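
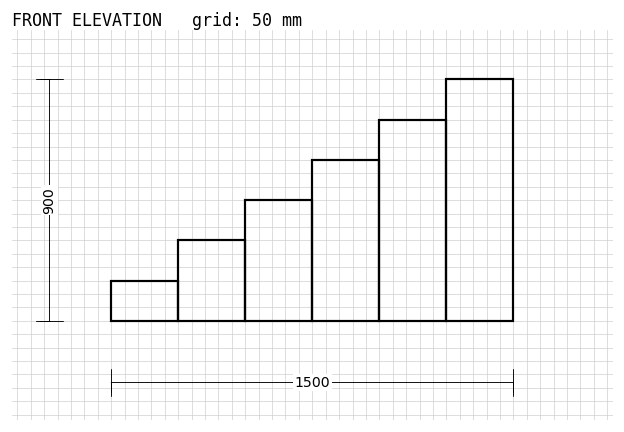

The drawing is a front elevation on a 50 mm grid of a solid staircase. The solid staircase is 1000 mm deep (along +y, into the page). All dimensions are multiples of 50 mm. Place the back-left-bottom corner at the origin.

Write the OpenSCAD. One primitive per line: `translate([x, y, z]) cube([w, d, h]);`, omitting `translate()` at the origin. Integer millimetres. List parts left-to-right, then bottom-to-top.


cube([250, 1000, 150]);
translate([250, 0, 0]) cube([250, 1000, 300]);
translate([500, 0, 0]) cube([250, 1000, 450]);
translate([750, 0, 0]) cube([250, 1000, 600]);
translate([1000, 0, 0]) cube([250, 1000, 750]);
translate([1250, 0, 0]) cube([250, 1000, 900]);


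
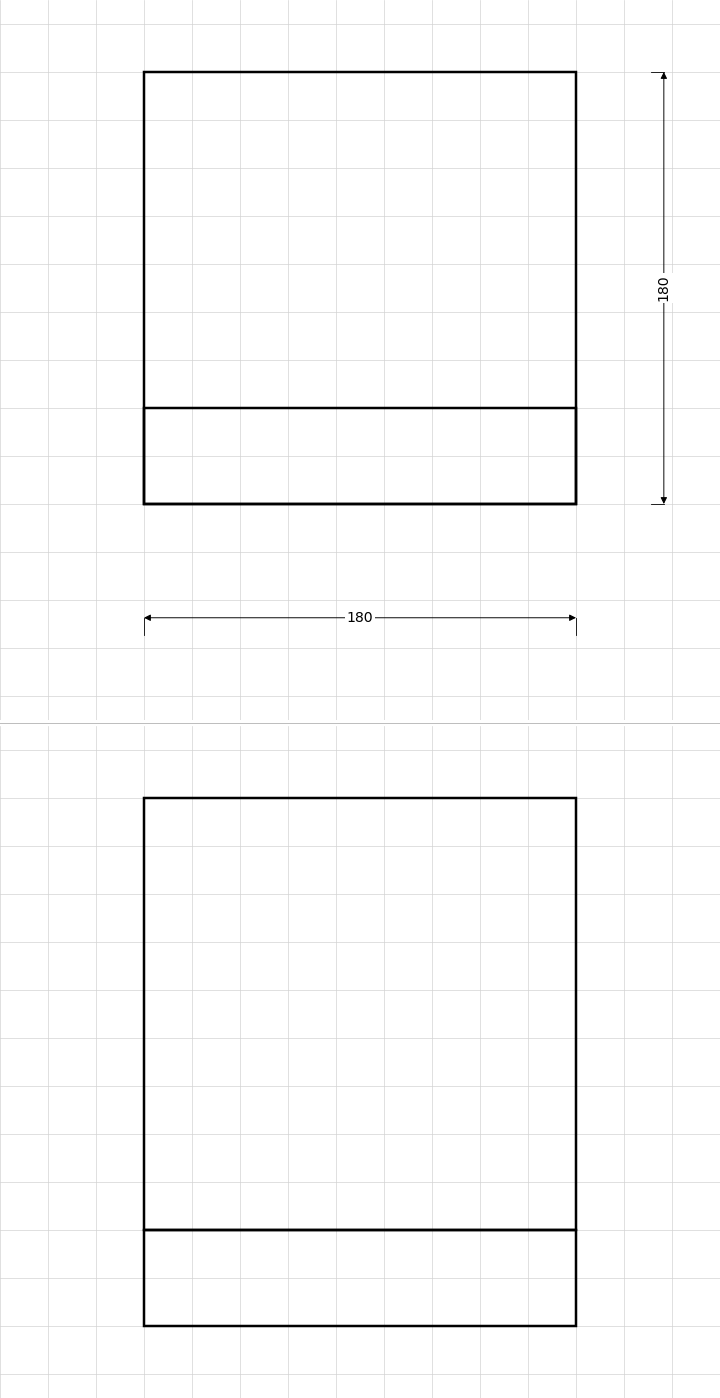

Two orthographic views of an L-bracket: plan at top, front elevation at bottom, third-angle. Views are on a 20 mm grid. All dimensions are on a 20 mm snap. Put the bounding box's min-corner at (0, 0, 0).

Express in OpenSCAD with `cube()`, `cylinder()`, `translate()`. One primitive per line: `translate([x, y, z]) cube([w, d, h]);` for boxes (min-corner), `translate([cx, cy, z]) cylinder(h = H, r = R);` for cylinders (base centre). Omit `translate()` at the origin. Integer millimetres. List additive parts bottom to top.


cube([180, 180, 40]);
translate([0, 0, 40]) cube([180, 40, 180]);


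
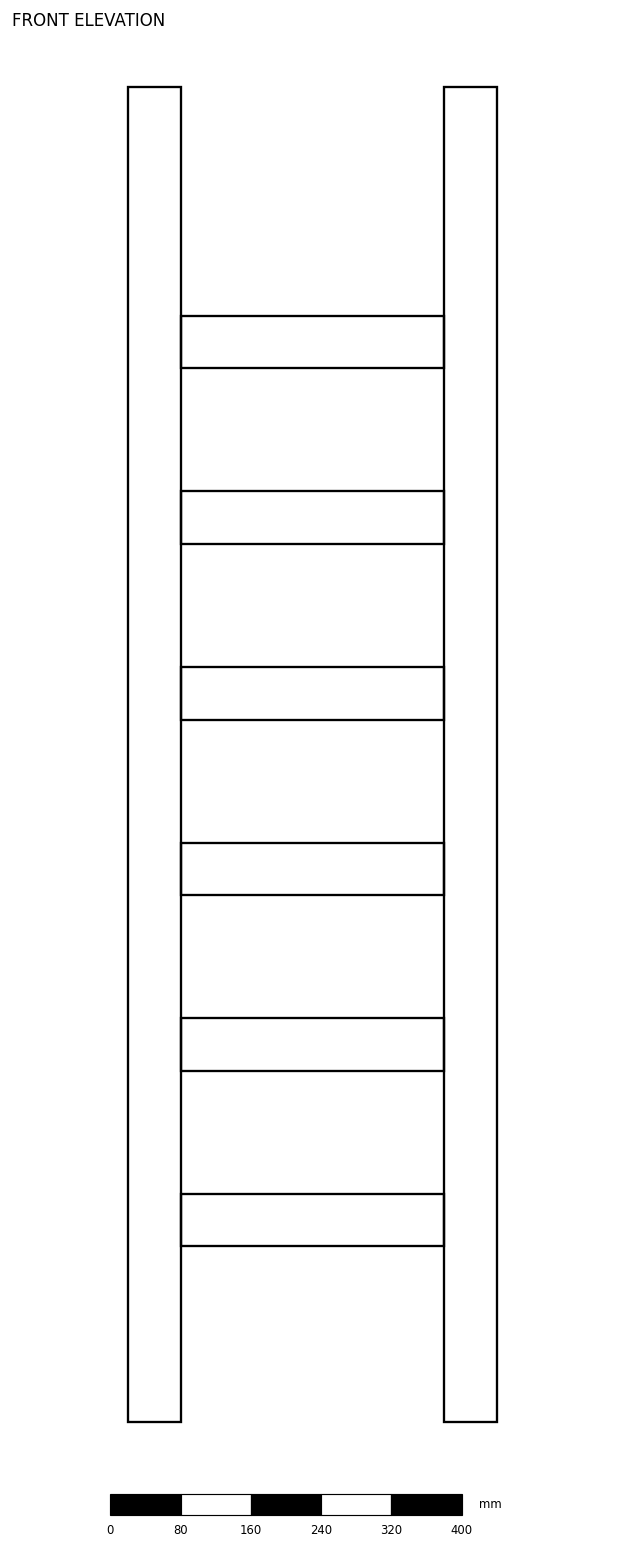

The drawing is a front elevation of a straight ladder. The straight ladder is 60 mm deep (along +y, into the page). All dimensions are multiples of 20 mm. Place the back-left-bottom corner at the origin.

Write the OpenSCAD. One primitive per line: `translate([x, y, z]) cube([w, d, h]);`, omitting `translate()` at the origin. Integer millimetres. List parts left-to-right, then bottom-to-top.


cube([60, 60, 1520]);
translate([60, 0, 200]) cube([300, 60, 60]);
translate([60, 0, 400]) cube([300, 60, 60]);
translate([60, 0, 600]) cube([300, 60, 60]);
translate([60, 0, 800]) cube([300, 60, 60]);
translate([60, 0, 1000]) cube([300, 60, 60]);
translate([60, 0, 1200]) cube([300, 60, 60]);
translate([360, 0, 0]) cube([60, 60, 1520]);


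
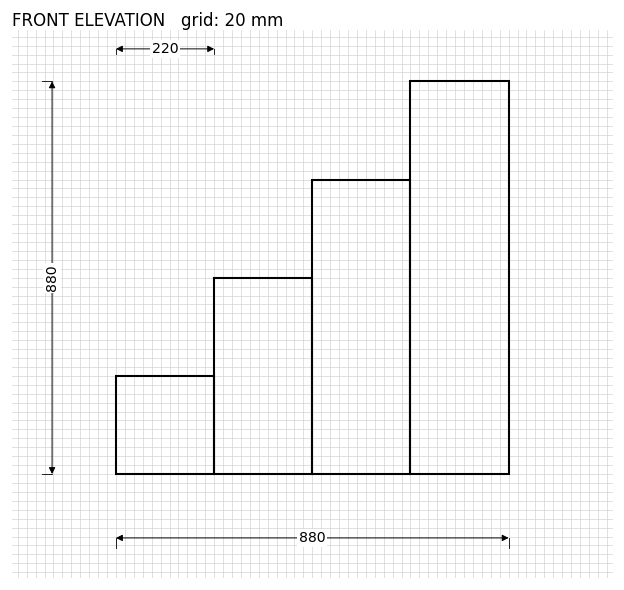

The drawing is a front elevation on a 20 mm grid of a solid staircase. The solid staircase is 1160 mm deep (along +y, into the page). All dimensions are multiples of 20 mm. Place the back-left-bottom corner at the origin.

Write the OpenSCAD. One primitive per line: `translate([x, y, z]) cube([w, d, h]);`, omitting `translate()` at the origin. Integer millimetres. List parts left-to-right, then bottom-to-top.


cube([220, 1160, 220]);
translate([220, 0, 0]) cube([220, 1160, 440]);
translate([440, 0, 0]) cube([220, 1160, 660]);
translate([660, 0, 0]) cube([220, 1160, 880]);


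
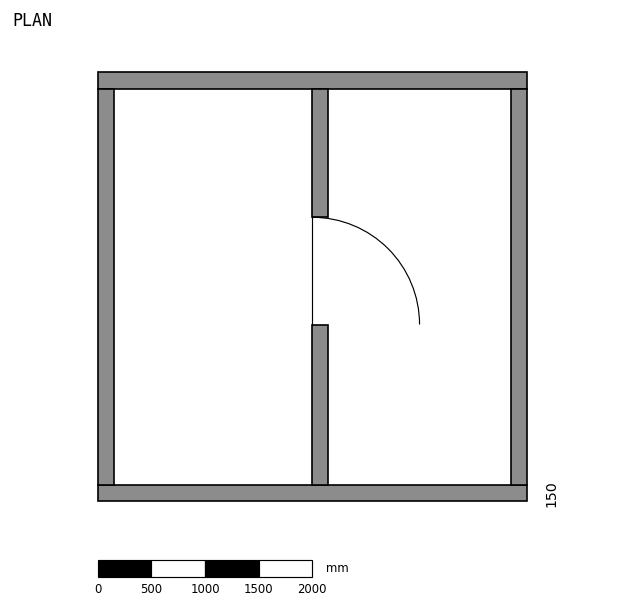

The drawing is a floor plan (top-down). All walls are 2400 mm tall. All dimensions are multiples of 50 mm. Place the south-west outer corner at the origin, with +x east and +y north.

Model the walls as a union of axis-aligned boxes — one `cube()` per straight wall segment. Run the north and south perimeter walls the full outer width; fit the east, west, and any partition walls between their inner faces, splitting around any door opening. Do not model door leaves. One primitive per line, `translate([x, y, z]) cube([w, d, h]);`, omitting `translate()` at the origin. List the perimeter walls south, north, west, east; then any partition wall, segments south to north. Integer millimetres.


cube([4000, 150, 2400]);
translate([0, 3850, 0]) cube([4000, 150, 2400]);
translate([0, 150, 0]) cube([150, 3700, 2400]);
translate([3850, 150, 0]) cube([150, 3700, 2400]);
translate([2000, 150, 0]) cube([150, 1500, 2400]);
translate([2000, 2650, 0]) cube([150, 1200, 2400]);


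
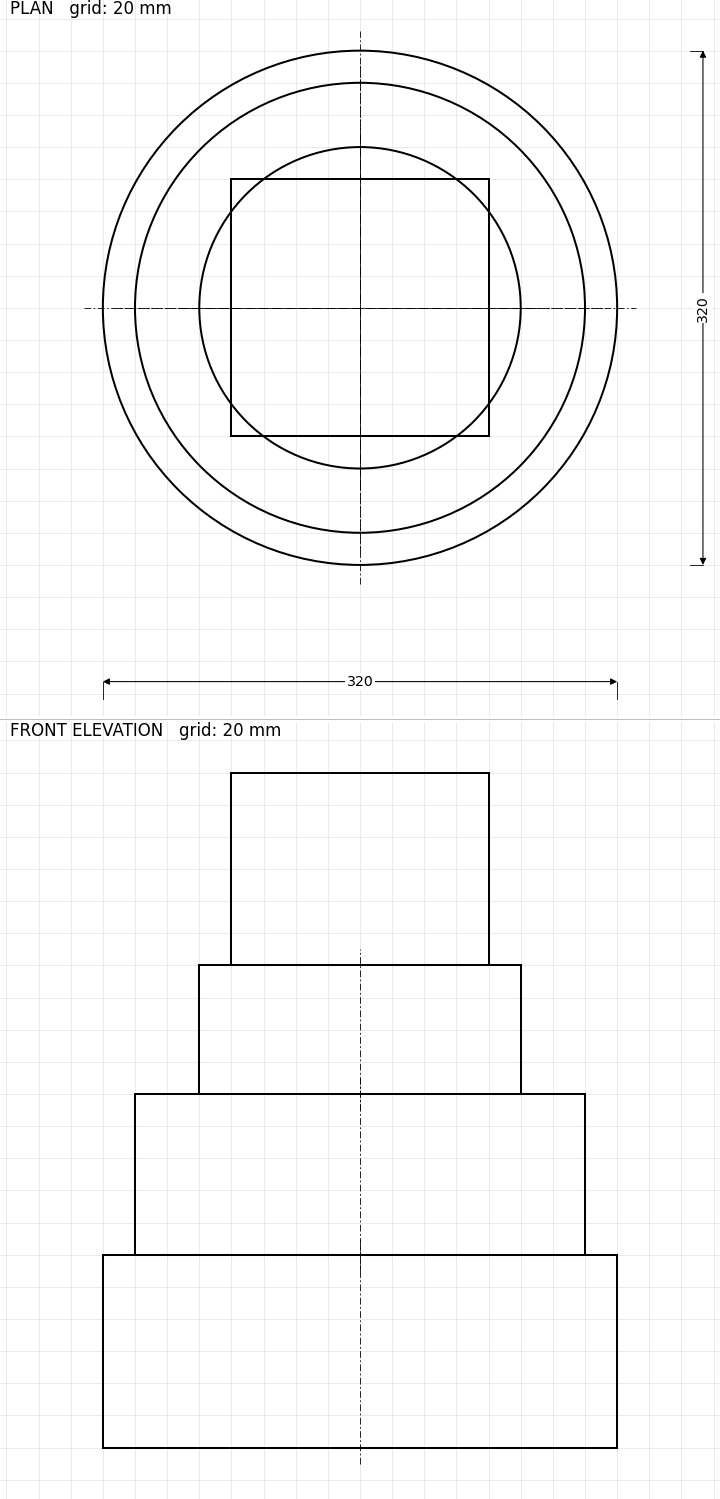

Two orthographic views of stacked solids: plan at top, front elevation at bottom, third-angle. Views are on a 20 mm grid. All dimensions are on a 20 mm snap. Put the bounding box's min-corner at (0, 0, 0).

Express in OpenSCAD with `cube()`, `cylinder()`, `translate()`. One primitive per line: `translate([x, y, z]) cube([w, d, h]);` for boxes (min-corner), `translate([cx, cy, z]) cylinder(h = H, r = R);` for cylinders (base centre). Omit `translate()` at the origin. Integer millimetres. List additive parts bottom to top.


translate([160, 160, 0]) cylinder(h = 120, r = 160);
translate([160, 160, 120]) cylinder(h = 100, r = 140);
translate([160, 160, 220]) cylinder(h = 80, r = 100);
translate([80, 80, 300]) cube([160, 160, 120]);


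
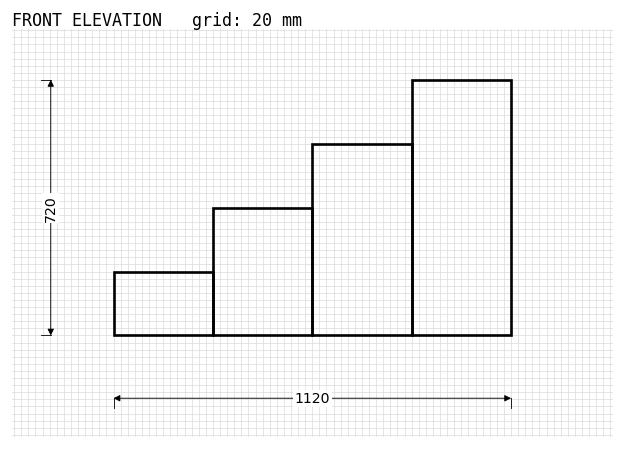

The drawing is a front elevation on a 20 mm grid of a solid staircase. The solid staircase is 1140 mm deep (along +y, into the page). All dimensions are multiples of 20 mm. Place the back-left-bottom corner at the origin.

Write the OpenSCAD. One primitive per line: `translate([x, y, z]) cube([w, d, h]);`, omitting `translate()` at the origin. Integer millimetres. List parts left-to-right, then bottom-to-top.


cube([280, 1140, 180]);
translate([280, 0, 0]) cube([280, 1140, 360]);
translate([560, 0, 0]) cube([280, 1140, 540]);
translate([840, 0, 0]) cube([280, 1140, 720]);


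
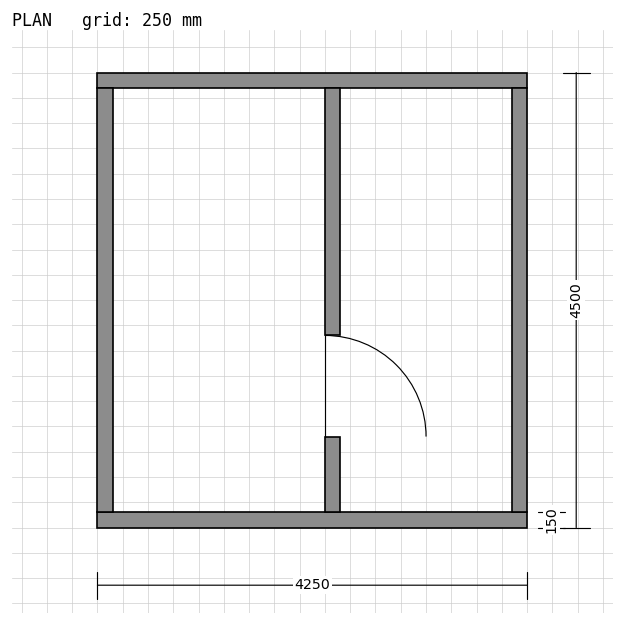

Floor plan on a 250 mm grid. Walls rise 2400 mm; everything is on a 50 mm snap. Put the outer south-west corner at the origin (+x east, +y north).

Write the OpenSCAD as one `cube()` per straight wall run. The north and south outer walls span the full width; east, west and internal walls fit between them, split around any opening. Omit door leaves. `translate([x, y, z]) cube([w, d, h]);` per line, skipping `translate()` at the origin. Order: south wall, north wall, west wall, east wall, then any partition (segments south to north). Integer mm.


cube([4250, 150, 2400]);
translate([0, 4350, 0]) cube([4250, 150, 2400]);
translate([0, 150, 0]) cube([150, 4200, 2400]);
translate([4100, 150, 0]) cube([150, 4200, 2400]);
translate([2250, 150, 0]) cube([150, 750, 2400]);
translate([2250, 1900, 0]) cube([150, 2450, 2400]);


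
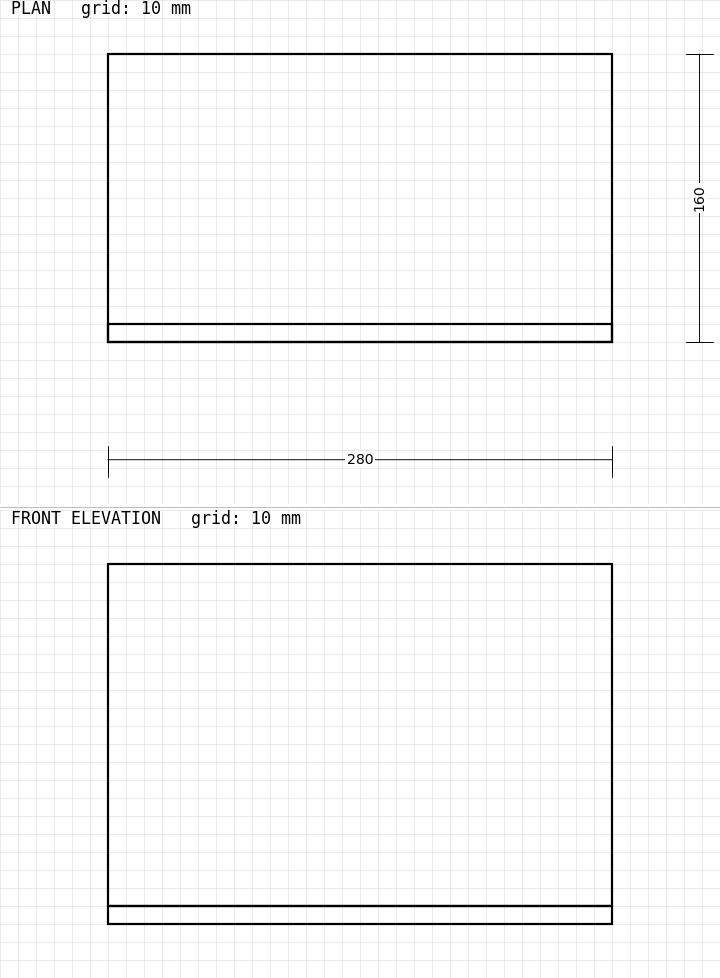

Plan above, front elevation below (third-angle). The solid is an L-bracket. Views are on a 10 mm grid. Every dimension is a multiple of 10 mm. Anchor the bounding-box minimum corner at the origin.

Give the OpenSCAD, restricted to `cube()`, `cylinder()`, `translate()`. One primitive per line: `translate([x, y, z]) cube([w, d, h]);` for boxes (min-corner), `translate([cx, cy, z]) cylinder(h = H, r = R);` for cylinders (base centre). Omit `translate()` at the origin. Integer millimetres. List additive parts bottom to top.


cube([280, 160, 10]);
translate([0, 0, 10]) cube([280, 10, 190]);


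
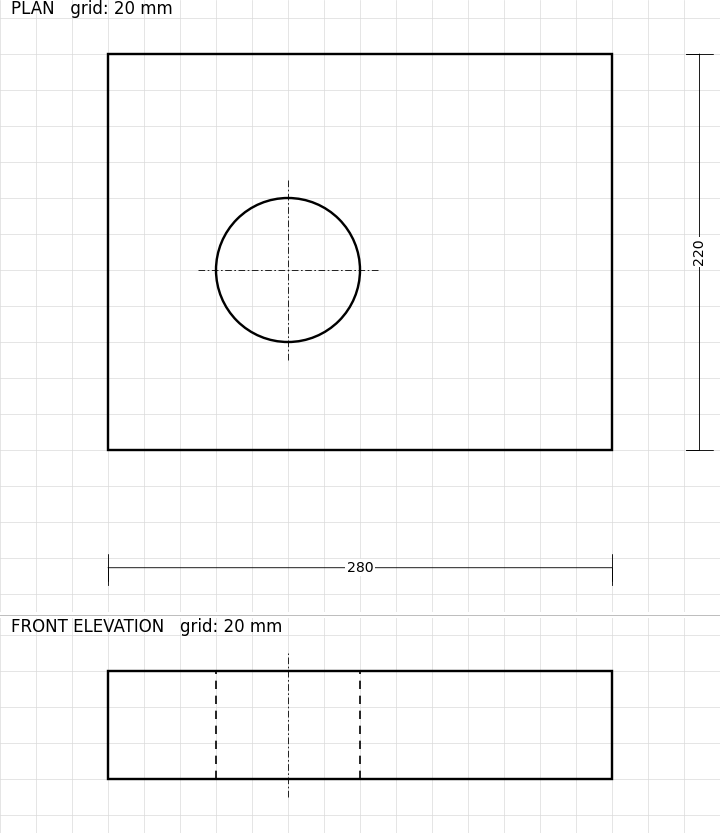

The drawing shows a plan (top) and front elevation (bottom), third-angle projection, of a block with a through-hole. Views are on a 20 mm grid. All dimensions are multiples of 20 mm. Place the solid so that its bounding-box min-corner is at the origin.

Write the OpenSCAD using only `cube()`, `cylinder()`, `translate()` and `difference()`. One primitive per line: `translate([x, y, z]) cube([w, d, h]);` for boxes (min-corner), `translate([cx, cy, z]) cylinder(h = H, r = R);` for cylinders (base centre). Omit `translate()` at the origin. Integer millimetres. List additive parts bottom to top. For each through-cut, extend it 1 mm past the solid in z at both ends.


difference() {
  cube([280, 220, 60]);
  translate([100, 100, -1]) cylinder(h = 62, r = 40);
}


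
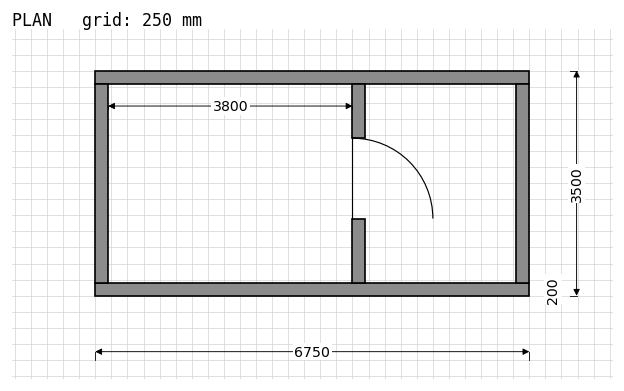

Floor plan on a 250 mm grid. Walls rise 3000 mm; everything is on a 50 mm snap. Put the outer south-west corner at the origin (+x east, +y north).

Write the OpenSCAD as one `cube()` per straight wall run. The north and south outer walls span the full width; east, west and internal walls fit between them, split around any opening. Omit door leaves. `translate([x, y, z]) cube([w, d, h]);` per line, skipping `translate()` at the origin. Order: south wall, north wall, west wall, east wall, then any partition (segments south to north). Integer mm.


cube([6750, 200, 3000]);
translate([0, 3300, 0]) cube([6750, 200, 3000]);
translate([0, 200, 0]) cube([200, 3100, 3000]);
translate([6550, 200, 0]) cube([200, 3100, 3000]);
translate([4000, 200, 0]) cube([200, 1000, 3000]);
translate([4000, 2450, 0]) cube([200, 850, 3000]);


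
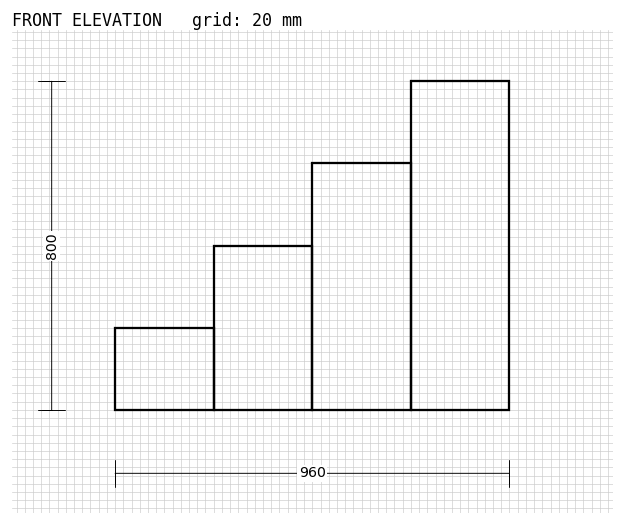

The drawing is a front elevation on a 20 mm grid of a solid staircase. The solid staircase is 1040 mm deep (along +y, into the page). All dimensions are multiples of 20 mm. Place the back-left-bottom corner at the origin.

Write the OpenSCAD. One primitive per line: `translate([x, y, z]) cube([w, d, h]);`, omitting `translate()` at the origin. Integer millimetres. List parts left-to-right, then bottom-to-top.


cube([240, 1040, 200]);
translate([240, 0, 0]) cube([240, 1040, 400]);
translate([480, 0, 0]) cube([240, 1040, 600]);
translate([720, 0, 0]) cube([240, 1040, 800]);


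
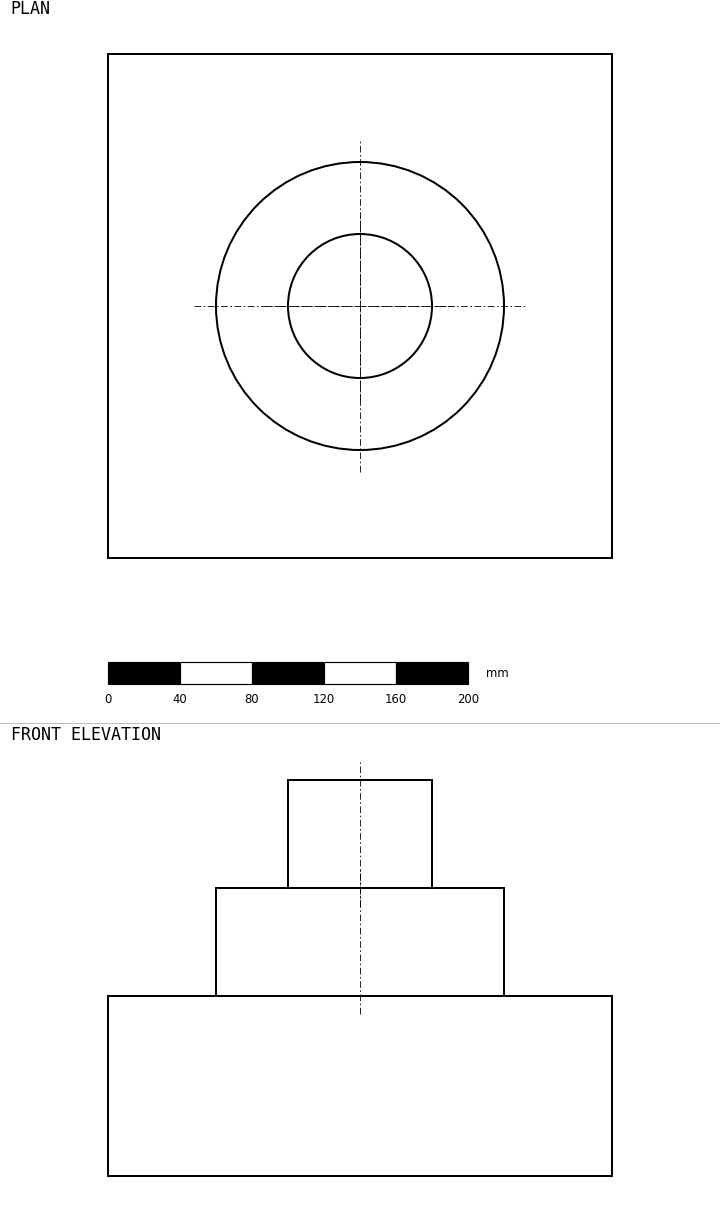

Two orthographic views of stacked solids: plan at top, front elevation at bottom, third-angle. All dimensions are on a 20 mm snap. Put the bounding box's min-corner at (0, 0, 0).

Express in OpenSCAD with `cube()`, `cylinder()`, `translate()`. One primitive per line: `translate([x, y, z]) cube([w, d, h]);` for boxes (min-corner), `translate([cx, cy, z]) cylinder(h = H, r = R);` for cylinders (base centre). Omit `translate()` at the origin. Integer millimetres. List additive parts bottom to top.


cube([280, 280, 100]);
translate([140, 140, 100]) cylinder(h = 60, r = 80);
translate([140, 140, 160]) cylinder(h = 60, r = 40);


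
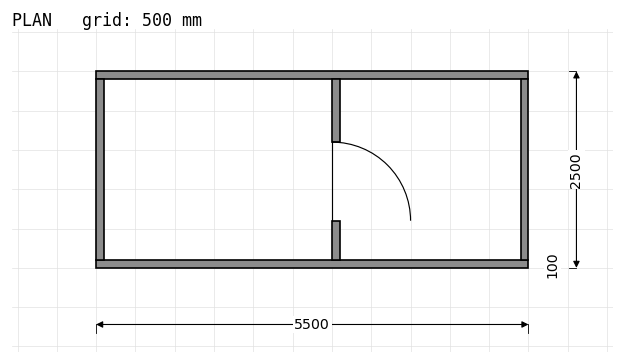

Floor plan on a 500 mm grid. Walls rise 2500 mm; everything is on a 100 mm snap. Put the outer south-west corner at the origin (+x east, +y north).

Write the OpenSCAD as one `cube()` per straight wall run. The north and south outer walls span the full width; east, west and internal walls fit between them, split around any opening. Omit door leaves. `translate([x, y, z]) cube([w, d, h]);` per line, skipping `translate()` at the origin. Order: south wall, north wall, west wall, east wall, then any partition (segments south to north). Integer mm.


cube([5500, 100, 2500]);
translate([0, 2400, 0]) cube([5500, 100, 2500]);
translate([0, 100, 0]) cube([100, 2300, 2500]);
translate([5400, 100, 0]) cube([100, 2300, 2500]);
translate([3000, 100, 0]) cube([100, 500, 2500]);
translate([3000, 1600, 0]) cube([100, 800, 2500]);


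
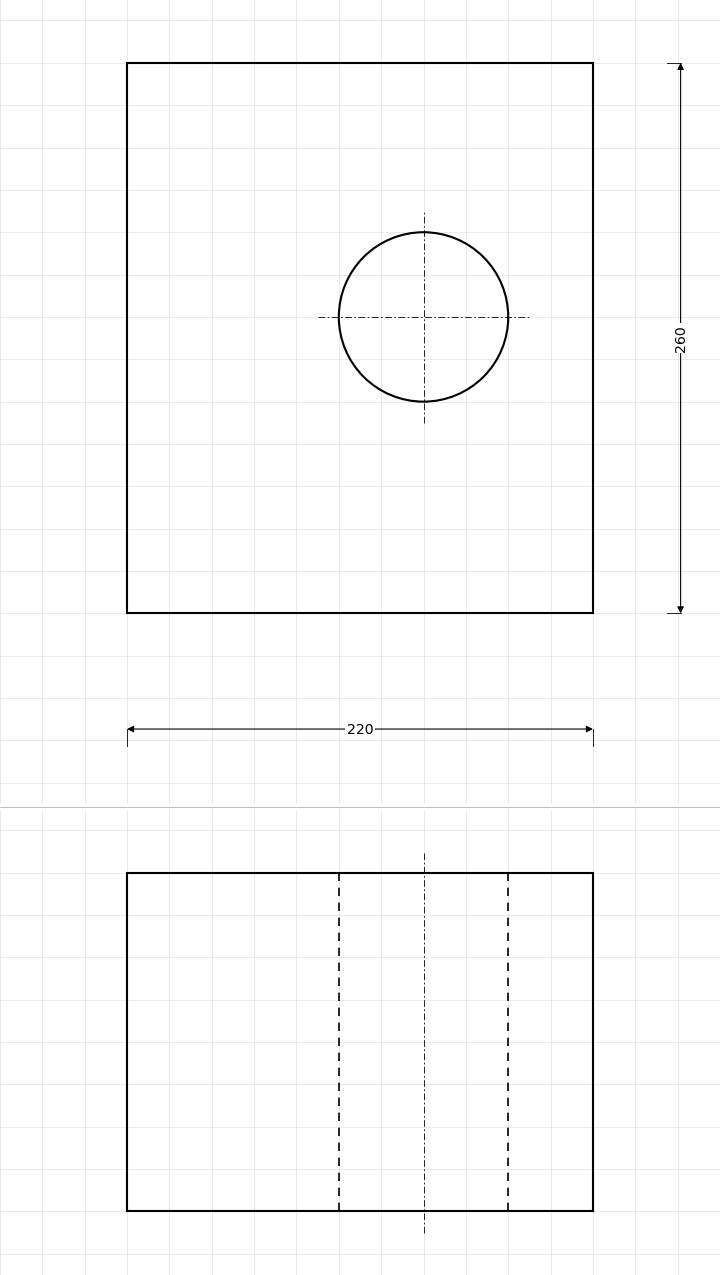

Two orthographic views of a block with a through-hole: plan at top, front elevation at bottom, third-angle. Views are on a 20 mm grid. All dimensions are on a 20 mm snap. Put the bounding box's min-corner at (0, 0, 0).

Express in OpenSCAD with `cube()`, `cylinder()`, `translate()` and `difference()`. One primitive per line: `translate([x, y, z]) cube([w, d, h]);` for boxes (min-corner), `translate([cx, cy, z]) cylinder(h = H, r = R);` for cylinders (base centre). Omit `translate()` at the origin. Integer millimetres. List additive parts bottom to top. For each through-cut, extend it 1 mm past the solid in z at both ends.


difference() {
  cube([220, 260, 160]);
  translate([140, 140, -1]) cylinder(h = 162, r = 40);
}


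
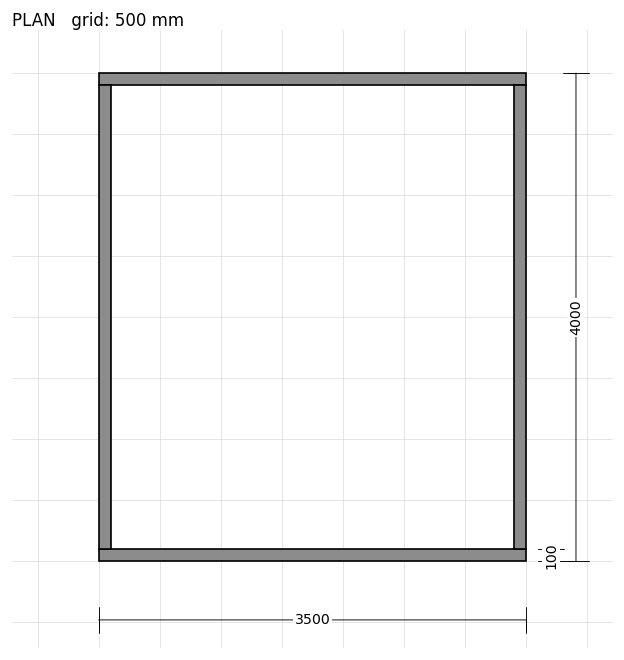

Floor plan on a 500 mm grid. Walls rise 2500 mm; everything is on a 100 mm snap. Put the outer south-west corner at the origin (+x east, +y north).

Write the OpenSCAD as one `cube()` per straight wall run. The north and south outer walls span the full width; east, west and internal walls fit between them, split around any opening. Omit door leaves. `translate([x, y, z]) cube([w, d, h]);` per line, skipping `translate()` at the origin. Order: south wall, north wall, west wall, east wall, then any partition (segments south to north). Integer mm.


cube([3500, 100, 2500]);
translate([0, 3900, 0]) cube([3500, 100, 2500]);
translate([0, 100, 0]) cube([100, 3800, 2500]);
translate([3400, 100, 0]) cube([100, 3800, 2500]);


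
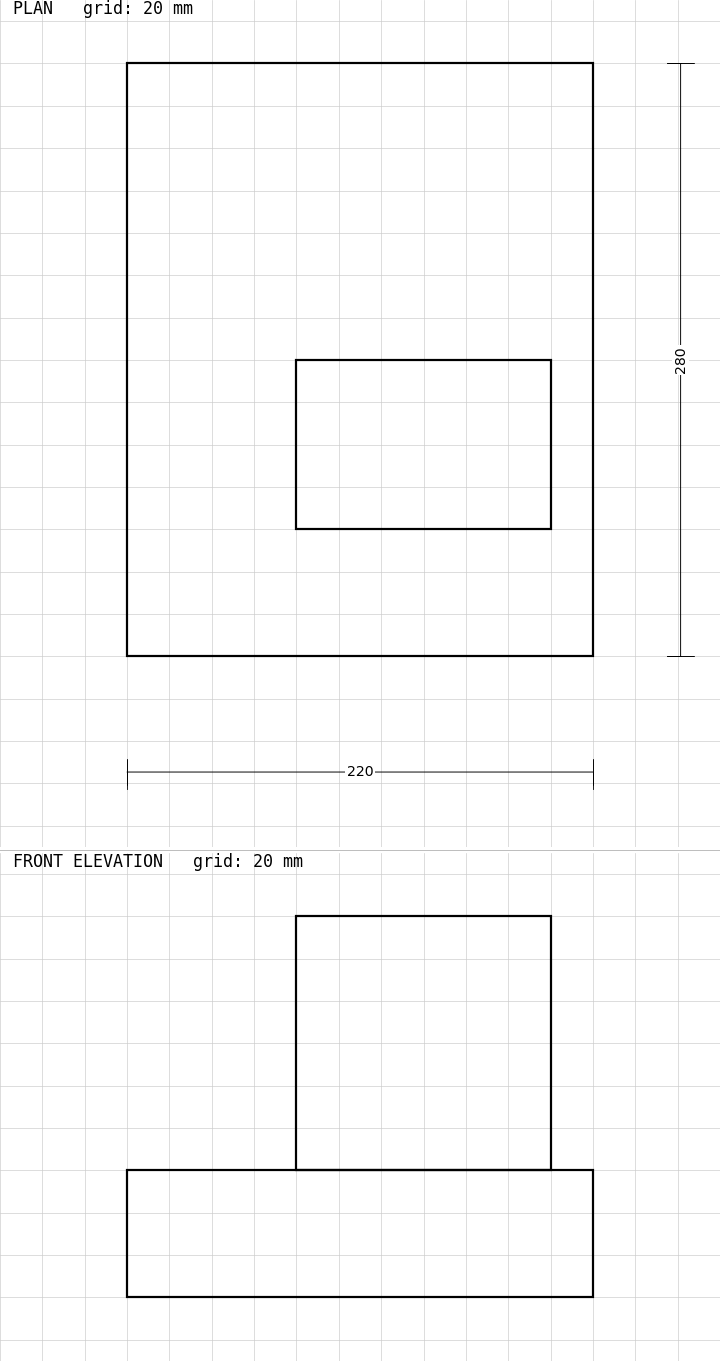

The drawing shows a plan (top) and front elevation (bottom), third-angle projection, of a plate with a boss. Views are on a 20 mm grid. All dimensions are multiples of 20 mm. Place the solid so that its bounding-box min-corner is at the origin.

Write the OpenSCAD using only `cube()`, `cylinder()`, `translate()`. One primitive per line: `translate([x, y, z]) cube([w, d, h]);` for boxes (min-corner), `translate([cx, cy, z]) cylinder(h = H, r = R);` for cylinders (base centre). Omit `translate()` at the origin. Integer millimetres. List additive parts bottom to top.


cube([220, 280, 60]);
translate([80, 60, 60]) cube([120, 80, 120]);


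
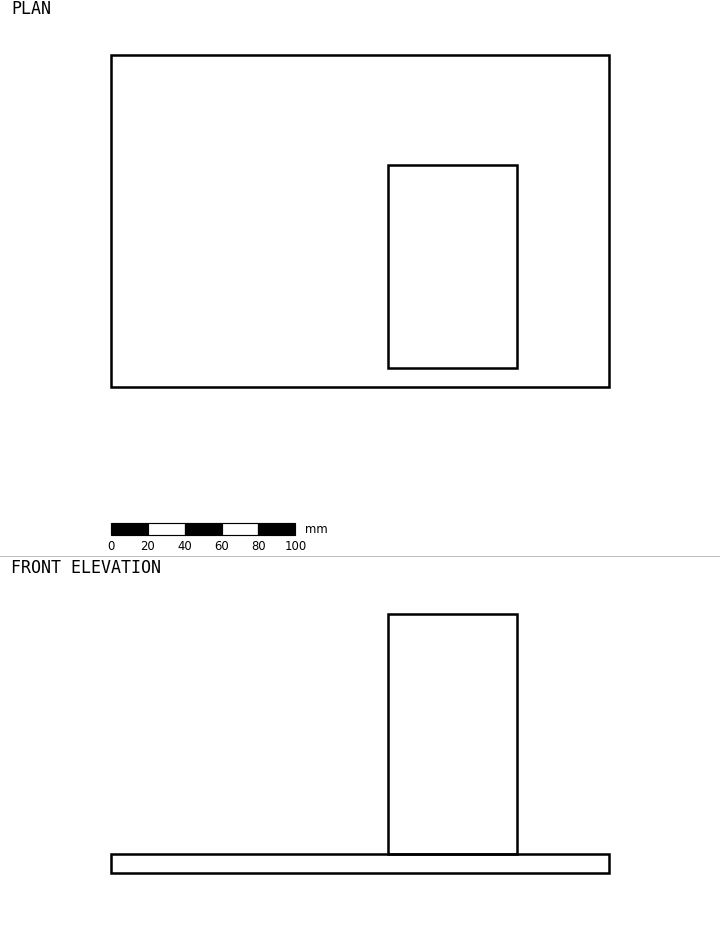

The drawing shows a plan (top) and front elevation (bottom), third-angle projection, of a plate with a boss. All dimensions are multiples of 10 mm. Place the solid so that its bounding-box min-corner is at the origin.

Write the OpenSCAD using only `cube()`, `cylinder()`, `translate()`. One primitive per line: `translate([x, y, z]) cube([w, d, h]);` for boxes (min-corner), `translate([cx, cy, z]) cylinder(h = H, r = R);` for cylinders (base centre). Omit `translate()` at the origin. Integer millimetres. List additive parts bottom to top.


cube([270, 180, 10]);
translate([150, 10, 10]) cube([70, 110, 130]);


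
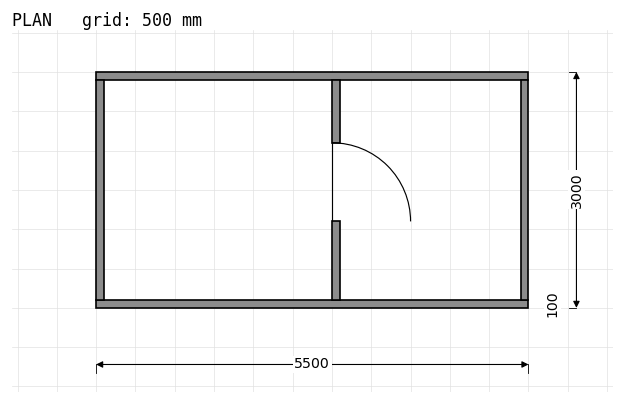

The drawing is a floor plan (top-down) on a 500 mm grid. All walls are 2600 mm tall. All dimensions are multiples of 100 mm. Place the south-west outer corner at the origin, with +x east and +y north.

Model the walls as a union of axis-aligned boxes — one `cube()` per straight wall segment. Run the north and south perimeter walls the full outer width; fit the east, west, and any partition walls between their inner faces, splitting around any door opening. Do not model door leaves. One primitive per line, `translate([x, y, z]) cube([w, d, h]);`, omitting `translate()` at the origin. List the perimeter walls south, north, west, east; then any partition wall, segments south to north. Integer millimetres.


cube([5500, 100, 2600]);
translate([0, 2900, 0]) cube([5500, 100, 2600]);
translate([0, 100, 0]) cube([100, 2800, 2600]);
translate([5400, 100, 0]) cube([100, 2800, 2600]);
translate([3000, 100, 0]) cube([100, 1000, 2600]);
translate([3000, 2100, 0]) cube([100, 800, 2600]);


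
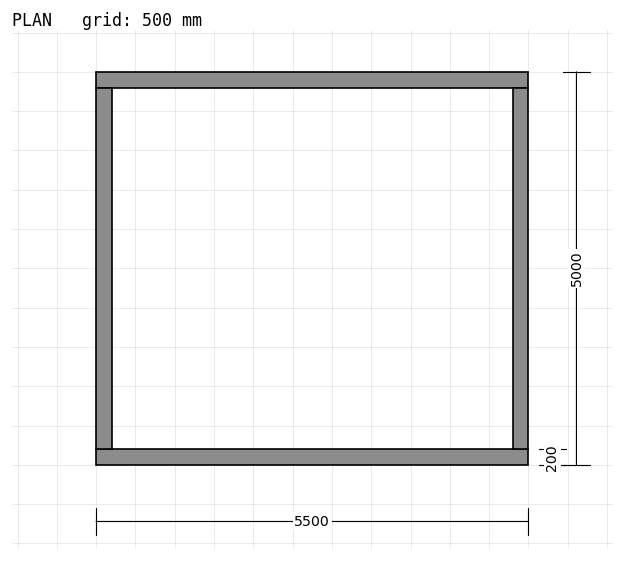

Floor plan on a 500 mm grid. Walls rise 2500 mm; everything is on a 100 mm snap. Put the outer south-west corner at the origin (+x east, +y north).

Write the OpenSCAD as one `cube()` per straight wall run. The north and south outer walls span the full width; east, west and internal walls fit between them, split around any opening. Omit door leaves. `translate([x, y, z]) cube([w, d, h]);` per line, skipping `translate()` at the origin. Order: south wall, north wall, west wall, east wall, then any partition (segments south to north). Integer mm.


cube([5500, 200, 2500]);
translate([0, 4800, 0]) cube([5500, 200, 2500]);
translate([0, 200, 0]) cube([200, 4600, 2500]);
translate([5300, 200, 0]) cube([200, 4600, 2500]);


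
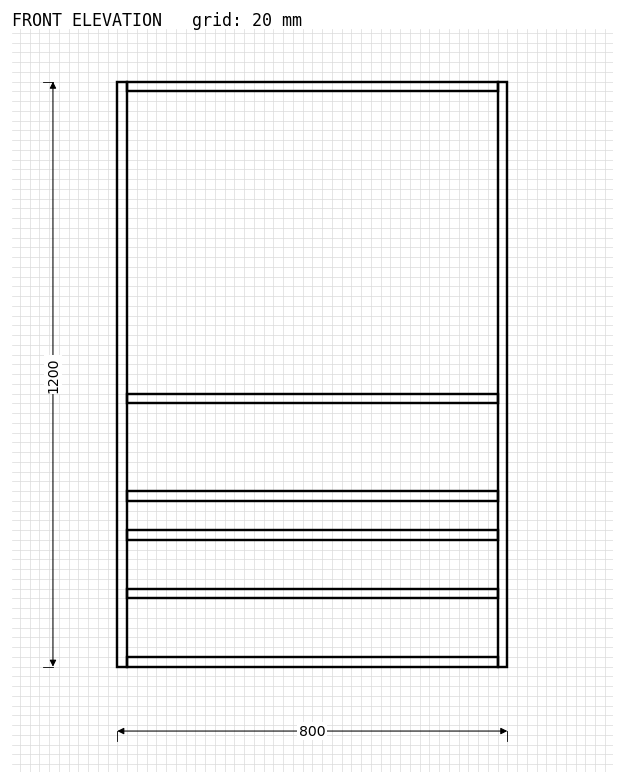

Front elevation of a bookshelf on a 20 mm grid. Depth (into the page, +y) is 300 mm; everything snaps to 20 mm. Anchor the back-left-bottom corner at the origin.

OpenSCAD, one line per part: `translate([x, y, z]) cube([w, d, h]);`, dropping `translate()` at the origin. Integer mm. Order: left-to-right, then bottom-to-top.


cube([20, 300, 1200]);
translate([20, 0, 0]) cube([760, 300, 20]);
translate([20, 0, 140]) cube([760, 300, 20]);
translate([20, 0, 260]) cube([760, 300, 20]);
translate([20, 0, 340]) cube([760, 300, 20]);
translate([20, 0, 540]) cube([760, 300, 20]);
translate([20, 0, 1180]) cube([760, 300, 20]);
translate([780, 0, 0]) cube([20, 300, 1200]);


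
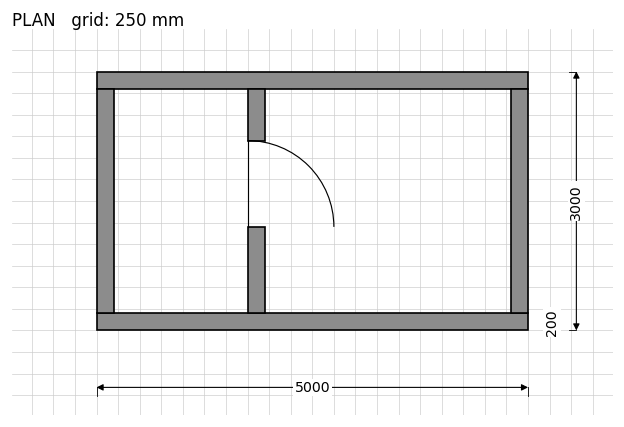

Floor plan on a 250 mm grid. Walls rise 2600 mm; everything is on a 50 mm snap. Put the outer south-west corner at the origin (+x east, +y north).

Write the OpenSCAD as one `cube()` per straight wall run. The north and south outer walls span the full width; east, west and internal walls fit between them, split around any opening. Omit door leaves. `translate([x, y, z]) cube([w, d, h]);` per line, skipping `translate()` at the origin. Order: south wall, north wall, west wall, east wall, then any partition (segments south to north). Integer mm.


cube([5000, 200, 2600]);
translate([0, 2800, 0]) cube([5000, 200, 2600]);
translate([0, 200, 0]) cube([200, 2600, 2600]);
translate([4800, 200, 0]) cube([200, 2600, 2600]);
translate([1750, 200, 0]) cube([200, 1000, 2600]);
translate([1750, 2200, 0]) cube([200, 600, 2600]);


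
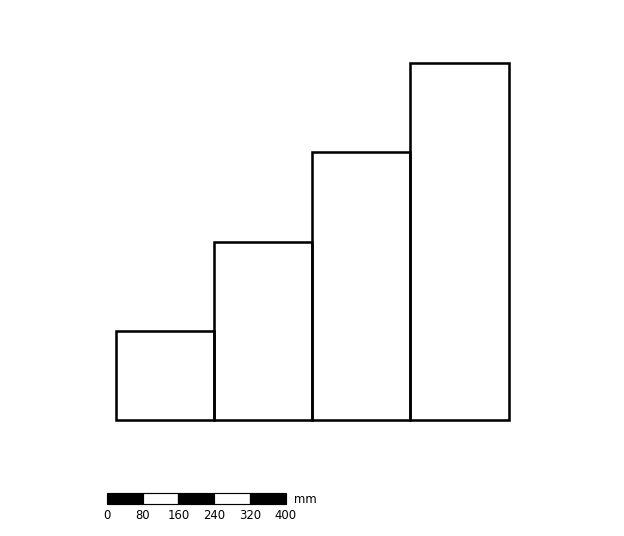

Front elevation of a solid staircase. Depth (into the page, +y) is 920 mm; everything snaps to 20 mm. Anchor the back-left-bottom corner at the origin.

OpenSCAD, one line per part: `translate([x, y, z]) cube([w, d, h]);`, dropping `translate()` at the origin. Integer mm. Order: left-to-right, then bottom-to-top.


cube([220, 920, 200]);
translate([220, 0, 0]) cube([220, 920, 400]);
translate([440, 0, 0]) cube([220, 920, 600]);
translate([660, 0, 0]) cube([220, 920, 800]);


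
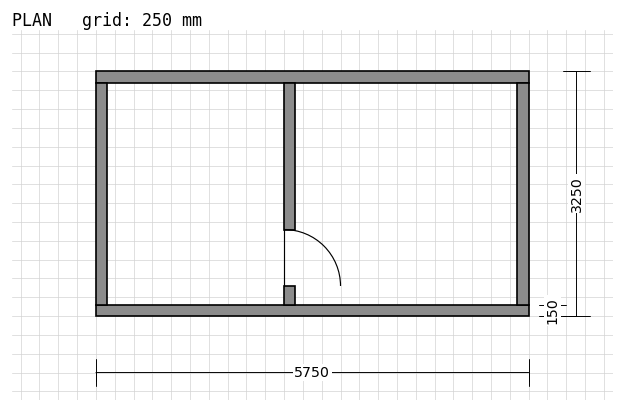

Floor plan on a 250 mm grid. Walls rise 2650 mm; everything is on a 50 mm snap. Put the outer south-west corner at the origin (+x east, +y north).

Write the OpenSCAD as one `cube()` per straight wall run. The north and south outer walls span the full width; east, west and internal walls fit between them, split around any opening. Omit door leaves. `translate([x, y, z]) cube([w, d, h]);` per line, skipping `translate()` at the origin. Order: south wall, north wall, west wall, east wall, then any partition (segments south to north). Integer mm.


cube([5750, 150, 2650]);
translate([0, 3100, 0]) cube([5750, 150, 2650]);
translate([0, 150, 0]) cube([150, 2950, 2650]);
translate([5600, 150, 0]) cube([150, 2950, 2650]);
translate([2500, 150, 0]) cube([150, 250, 2650]);
translate([2500, 1150, 0]) cube([150, 1950, 2650]);


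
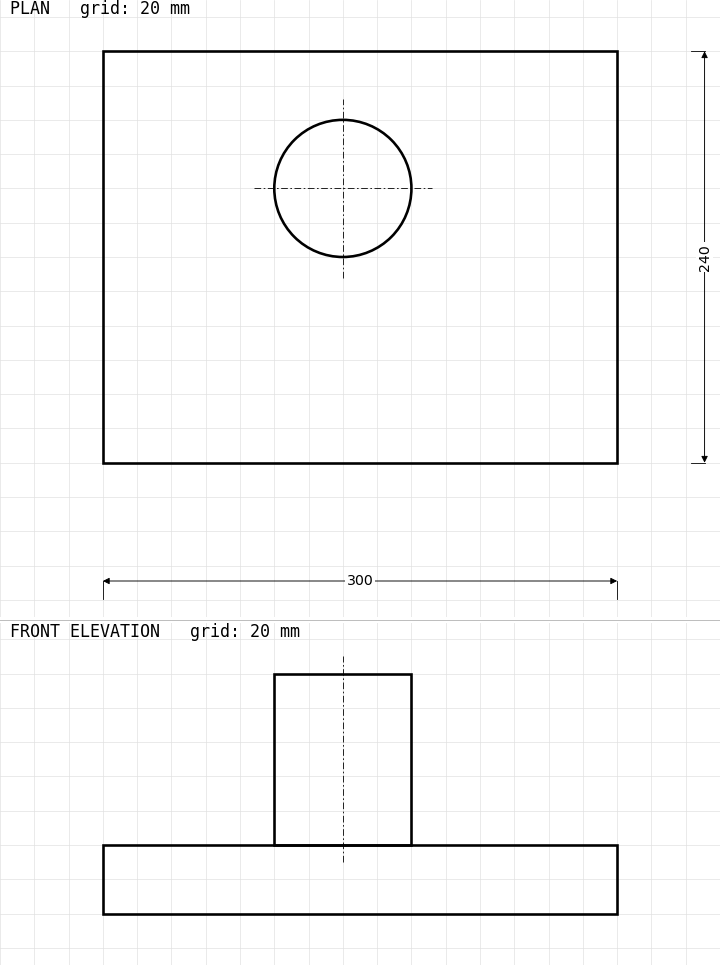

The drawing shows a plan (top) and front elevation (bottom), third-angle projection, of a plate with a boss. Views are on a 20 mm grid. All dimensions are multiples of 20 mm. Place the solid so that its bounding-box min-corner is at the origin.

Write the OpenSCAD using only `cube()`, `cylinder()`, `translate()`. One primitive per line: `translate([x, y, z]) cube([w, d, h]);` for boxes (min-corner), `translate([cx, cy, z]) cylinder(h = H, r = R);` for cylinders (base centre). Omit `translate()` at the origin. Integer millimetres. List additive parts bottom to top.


cube([300, 240, 40]);
translate([140, 160, 40]) cylinder(h = 100, r = 40);


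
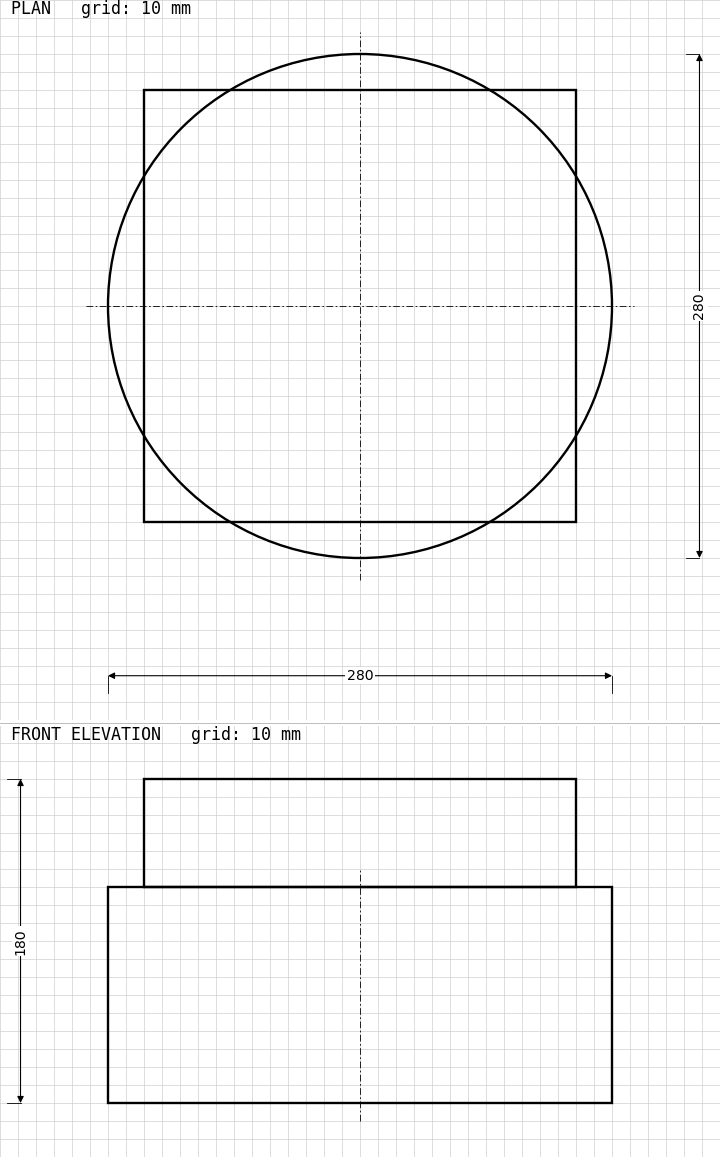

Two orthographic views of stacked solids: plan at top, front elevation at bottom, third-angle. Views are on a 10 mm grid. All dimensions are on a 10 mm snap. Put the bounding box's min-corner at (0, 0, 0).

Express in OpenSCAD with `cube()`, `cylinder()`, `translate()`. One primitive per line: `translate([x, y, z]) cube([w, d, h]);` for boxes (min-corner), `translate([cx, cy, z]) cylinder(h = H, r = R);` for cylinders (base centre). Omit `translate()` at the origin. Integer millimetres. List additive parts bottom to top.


translate([140, 140, 0]) cylinder(h = 120, r = 140);
translate([20, 20, 120]) cube([240, 240, 60]);


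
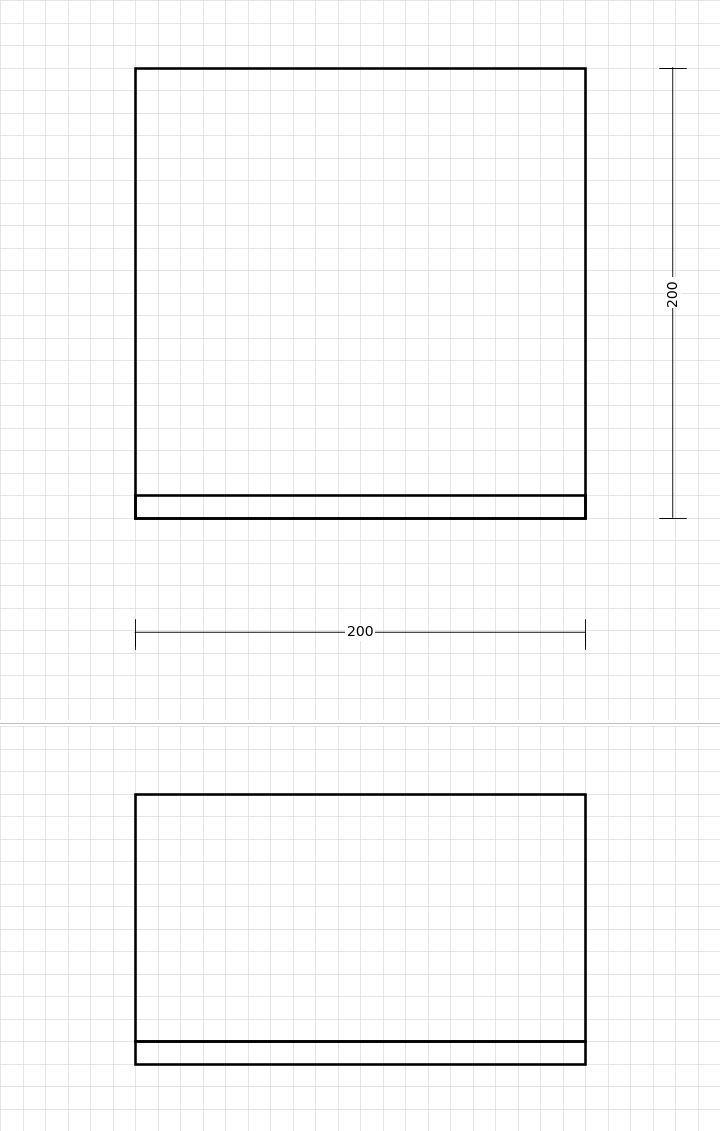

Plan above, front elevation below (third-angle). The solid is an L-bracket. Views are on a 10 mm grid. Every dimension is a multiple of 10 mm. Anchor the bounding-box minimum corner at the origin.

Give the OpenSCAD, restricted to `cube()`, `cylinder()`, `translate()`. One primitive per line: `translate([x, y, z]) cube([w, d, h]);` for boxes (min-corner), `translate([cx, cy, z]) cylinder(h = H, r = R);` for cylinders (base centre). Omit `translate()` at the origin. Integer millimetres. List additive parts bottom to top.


cube([200, 200, 10]);
translate([0, 0, 10]) cube([200, 10, 110]);


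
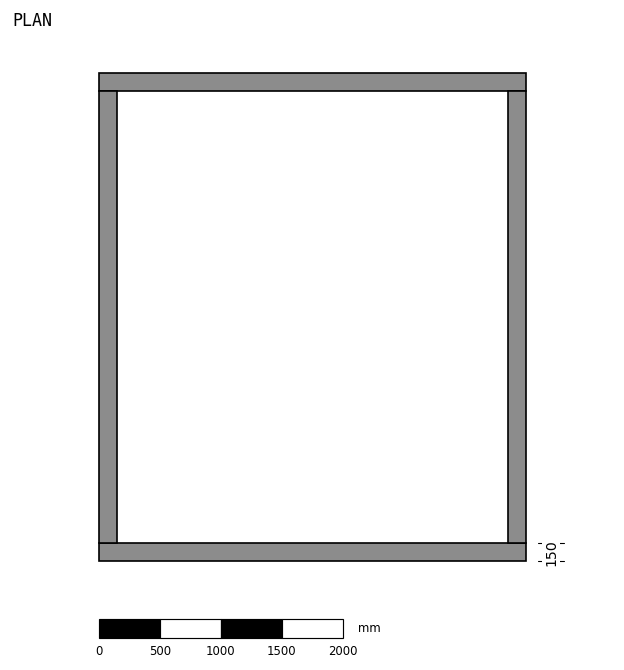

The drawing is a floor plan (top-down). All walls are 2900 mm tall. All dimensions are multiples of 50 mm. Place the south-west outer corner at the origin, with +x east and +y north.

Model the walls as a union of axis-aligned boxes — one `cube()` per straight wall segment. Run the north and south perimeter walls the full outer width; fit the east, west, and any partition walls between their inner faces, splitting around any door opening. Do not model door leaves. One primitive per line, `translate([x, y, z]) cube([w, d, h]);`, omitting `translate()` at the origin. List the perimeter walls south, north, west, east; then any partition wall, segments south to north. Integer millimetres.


cube([3500, 150, 2900]);
translate([0, 3850, 0]) cube([3500, 150, 2900]);
translate([0, 150, 0]) cube([150, 3700, 2900]);
translate([3350, 150, 0]) cube([150, 3700, 2900]);


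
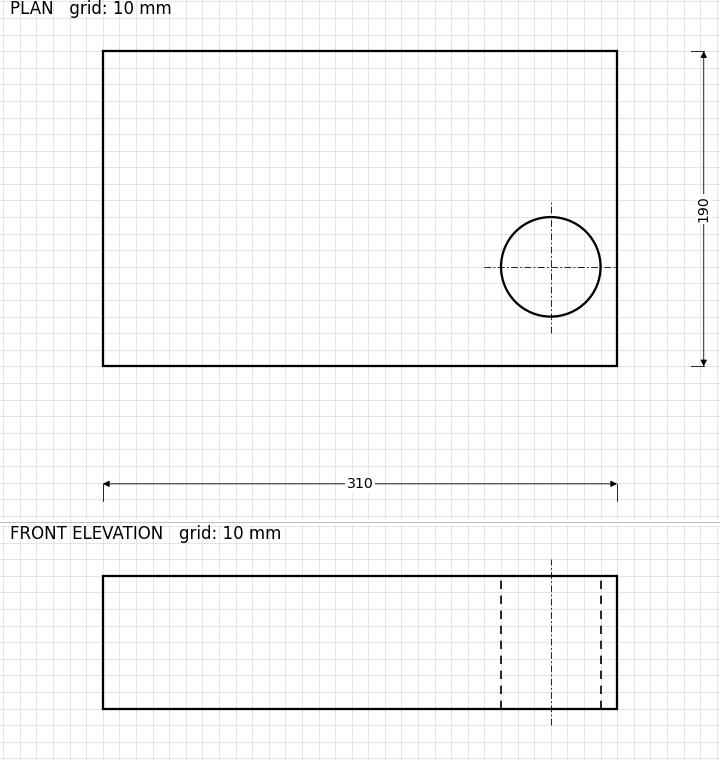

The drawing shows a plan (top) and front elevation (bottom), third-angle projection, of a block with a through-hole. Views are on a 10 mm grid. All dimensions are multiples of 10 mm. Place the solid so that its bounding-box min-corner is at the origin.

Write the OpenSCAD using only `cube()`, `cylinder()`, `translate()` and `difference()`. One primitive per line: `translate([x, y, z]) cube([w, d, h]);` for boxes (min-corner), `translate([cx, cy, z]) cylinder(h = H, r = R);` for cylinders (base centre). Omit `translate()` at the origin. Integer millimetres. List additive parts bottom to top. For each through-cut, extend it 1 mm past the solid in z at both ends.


difference() {
  cube([310, 190, 80]);
  translate([270, 60, -1]) cylinder(h = 82, r = 30);
}


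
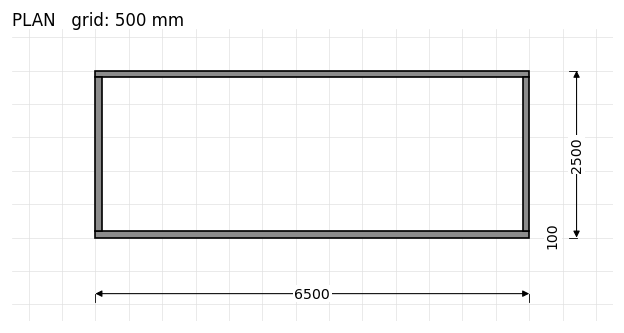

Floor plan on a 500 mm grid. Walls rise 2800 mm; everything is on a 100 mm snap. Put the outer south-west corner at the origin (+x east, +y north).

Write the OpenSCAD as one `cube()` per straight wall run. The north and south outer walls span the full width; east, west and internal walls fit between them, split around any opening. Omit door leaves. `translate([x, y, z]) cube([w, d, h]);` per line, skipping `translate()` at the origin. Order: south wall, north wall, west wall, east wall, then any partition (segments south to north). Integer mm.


cube([6500, 100, 2800]);
translate([0, 2400, 0]) cube([6500, 100, 2800]);
translate([0, 100, 0]) cube([100, 2300, 2800]);
translate([6400, 100, 0]) cube([100, 2300, 2800]);


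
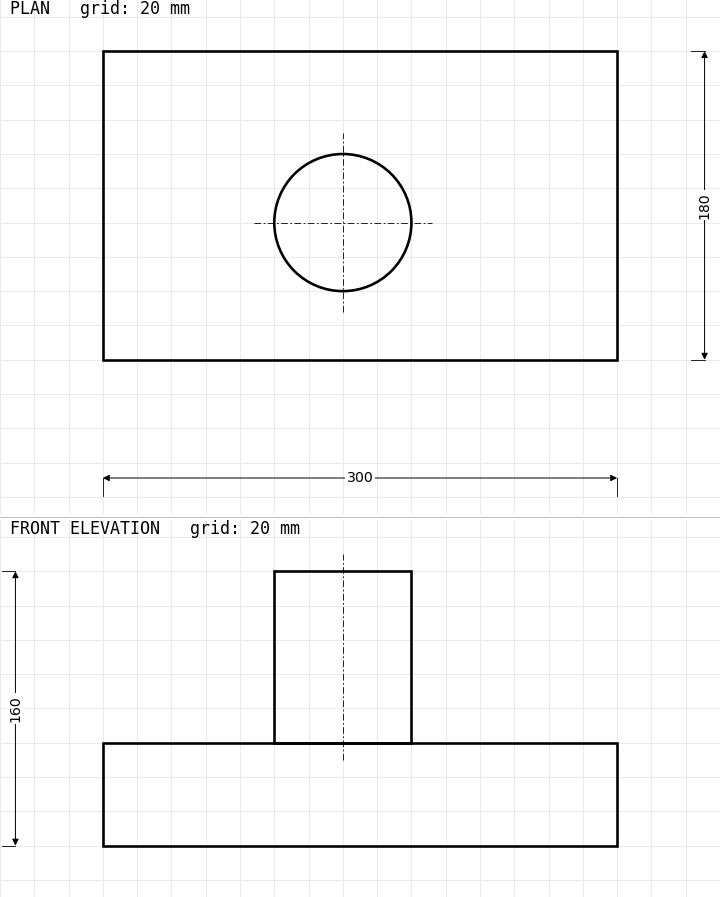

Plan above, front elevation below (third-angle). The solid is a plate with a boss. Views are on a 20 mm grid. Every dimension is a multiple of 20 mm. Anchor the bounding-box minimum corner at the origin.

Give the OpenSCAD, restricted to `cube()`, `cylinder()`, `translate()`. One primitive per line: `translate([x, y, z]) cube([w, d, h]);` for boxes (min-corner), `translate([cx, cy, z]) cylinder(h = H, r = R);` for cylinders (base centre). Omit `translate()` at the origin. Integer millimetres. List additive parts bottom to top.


cube([300, 180, 60]);
translate([140, 80, 60]) cylinder(h = 100, r = 40);


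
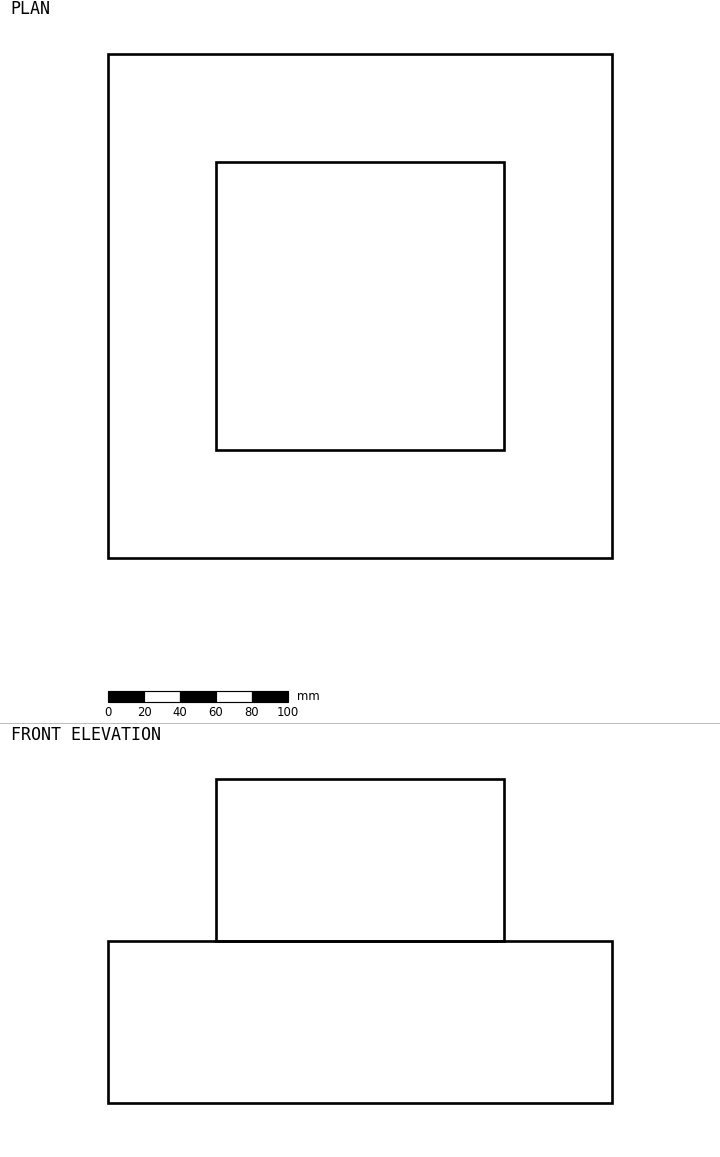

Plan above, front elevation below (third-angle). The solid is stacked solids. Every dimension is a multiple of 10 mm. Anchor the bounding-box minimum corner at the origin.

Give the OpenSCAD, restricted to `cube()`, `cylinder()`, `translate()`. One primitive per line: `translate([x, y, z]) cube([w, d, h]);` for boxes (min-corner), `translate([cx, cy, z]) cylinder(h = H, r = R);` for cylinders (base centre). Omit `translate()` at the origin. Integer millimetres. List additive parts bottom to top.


cube([280, 280, 90]);
translate([60, 60, 90]) cube([160, 160, 90]);


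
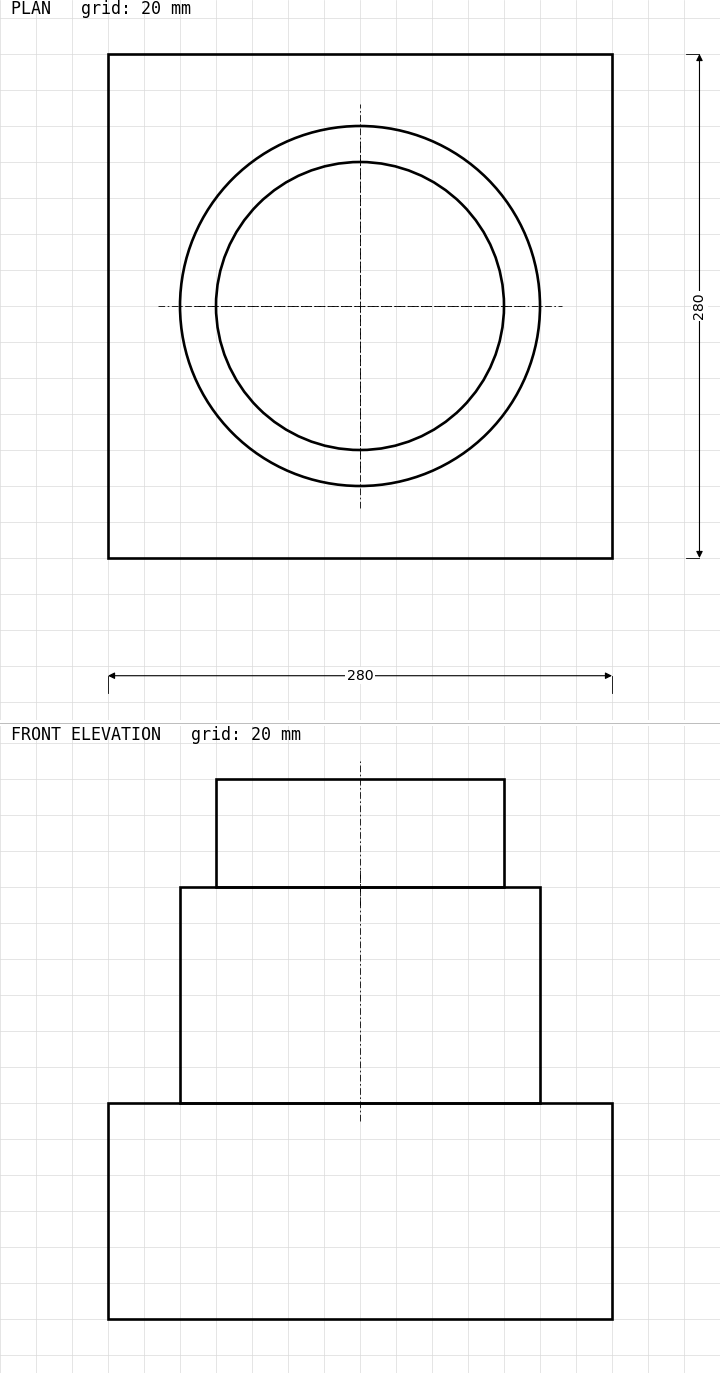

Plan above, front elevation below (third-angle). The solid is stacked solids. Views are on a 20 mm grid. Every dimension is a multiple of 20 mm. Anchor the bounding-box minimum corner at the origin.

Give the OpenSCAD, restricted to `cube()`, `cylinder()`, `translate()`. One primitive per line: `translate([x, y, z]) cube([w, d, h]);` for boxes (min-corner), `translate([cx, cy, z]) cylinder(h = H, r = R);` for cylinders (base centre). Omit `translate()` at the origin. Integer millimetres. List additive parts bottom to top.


cube([280, 280, 120]);
translate([140, 140, 120]) cylinder(h = 120, r = 100);
translate([140, 140, 240]) cylinder(h = 60, r = 80);


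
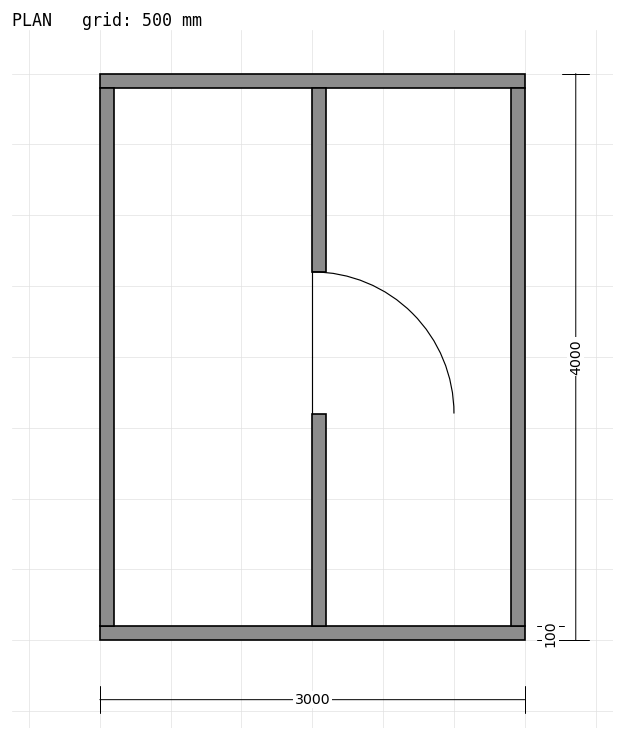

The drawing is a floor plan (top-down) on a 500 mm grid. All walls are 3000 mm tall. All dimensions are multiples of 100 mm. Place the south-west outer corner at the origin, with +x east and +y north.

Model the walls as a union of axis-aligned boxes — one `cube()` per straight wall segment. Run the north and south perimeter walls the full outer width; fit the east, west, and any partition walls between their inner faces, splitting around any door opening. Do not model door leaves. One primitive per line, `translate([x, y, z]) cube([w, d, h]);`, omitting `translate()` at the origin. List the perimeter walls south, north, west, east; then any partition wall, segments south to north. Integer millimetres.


cube([3000, 100, 3000]);
translate([0, 3900, 0]) cube([3000, 100, 3000]);
translate([0, 100, 0]) cube([100, 3800, 3000]);
translate([2900, 100, 0]) cube([100, 3800, 3000]);
translate([1500, 100, 0]) cube([100, 1500, 3000]);
translate([1500, 2600, 0]) cube([100, 1300, 3000]);


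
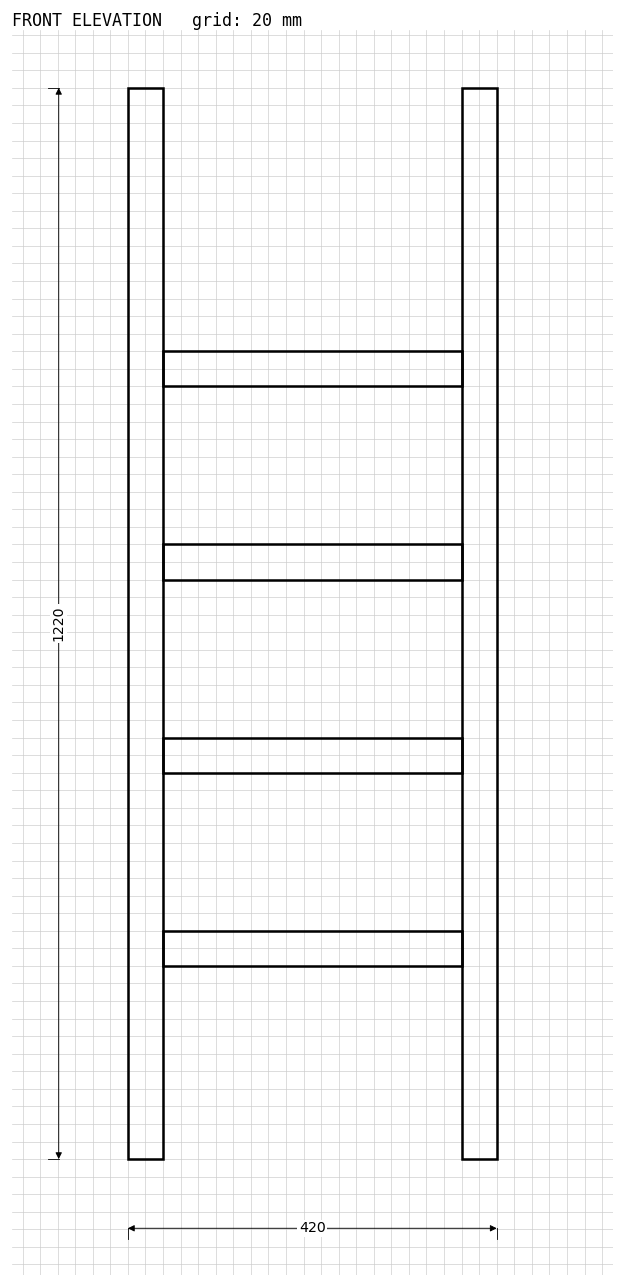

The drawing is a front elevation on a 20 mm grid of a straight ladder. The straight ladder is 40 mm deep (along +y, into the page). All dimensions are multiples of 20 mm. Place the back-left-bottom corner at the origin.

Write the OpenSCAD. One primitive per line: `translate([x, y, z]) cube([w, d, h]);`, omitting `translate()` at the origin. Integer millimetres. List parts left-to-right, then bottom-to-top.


cube([40, 40, 1220]);
translate([40, 0, 220]) cube([340, 40, 40]);
translate([40, 0, 440]) cube([340, 40, 40]);
translate([40, 0, 660]) cube([340, 40, 40]);
translate([40, 0, 880]) cube([340, 40, 40]);
translate([380, 0, 0]) cube([40, 40, 1220]);


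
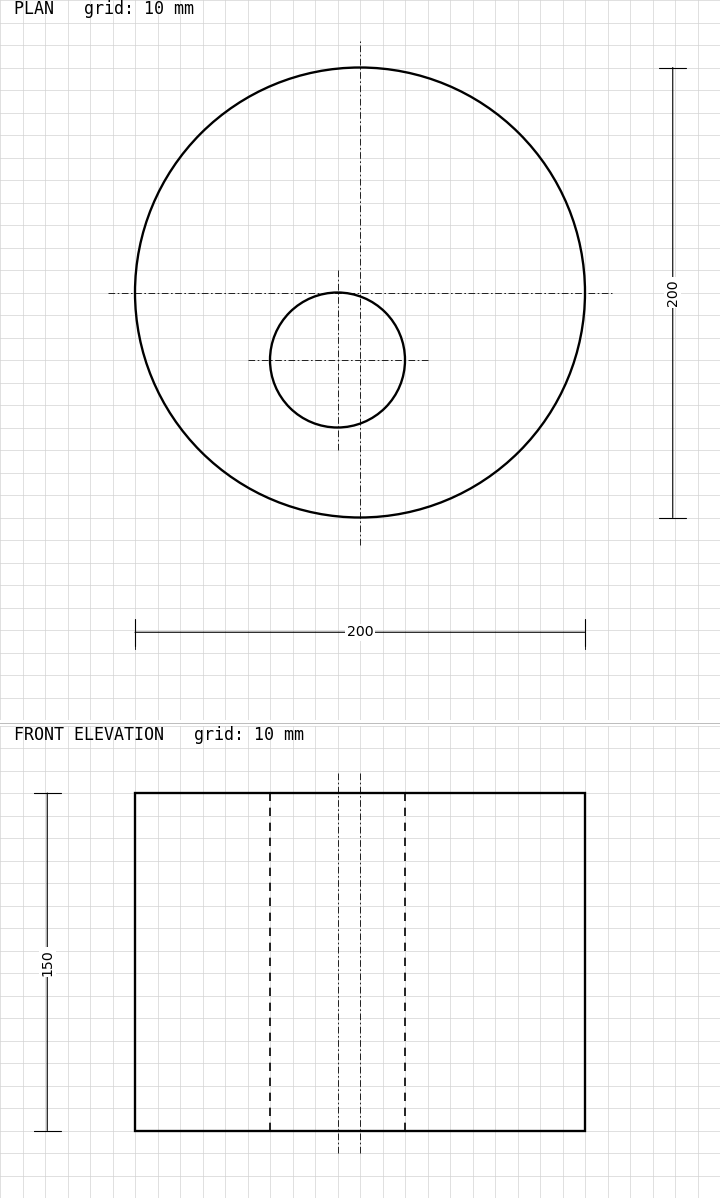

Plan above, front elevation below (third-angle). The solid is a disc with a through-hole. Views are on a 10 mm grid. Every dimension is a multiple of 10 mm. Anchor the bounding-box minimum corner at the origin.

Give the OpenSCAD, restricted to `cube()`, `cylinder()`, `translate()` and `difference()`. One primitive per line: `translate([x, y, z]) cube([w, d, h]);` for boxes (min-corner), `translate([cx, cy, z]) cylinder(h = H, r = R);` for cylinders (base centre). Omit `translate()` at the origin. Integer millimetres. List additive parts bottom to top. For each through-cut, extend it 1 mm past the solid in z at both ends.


difference() {
  translate([100, 100, 0]) cylinder(h = 150, r = 100);
  translate([90, 70, -1]) cylinder(h = 152, r = 30);
}


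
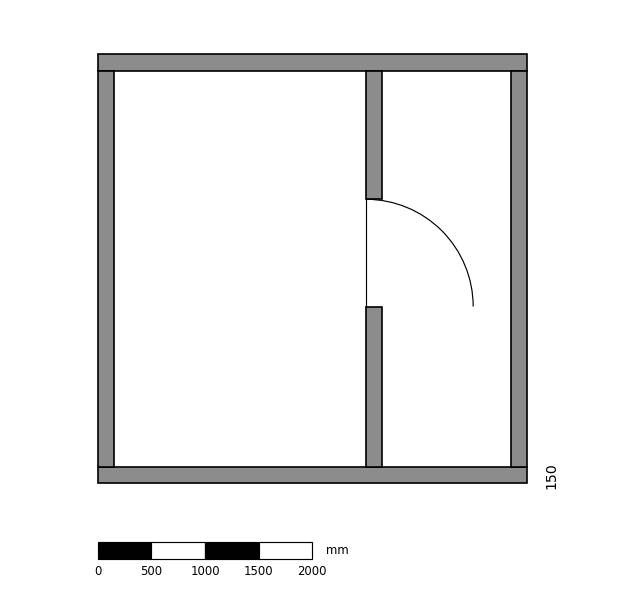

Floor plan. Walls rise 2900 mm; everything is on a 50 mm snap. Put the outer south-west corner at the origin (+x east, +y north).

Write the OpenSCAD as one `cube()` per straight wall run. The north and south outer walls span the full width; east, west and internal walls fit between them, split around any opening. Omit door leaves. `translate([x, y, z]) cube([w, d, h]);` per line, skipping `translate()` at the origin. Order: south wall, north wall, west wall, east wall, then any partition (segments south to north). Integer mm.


cube([4000, 150, 2900]);
translate([0, 3850, 0]) cube([4000, 150, 2900]);
translate([0, 150, 0]) cube([150, 3700, 2900]);
translate([3850, 150, 0]) cube([150, 3700, 2900]);
translate([2500, 150, 0]) cube([150, 1500, 2900]);
translate([2500, 2650, 0]) cube([150, 1200, 2900]);


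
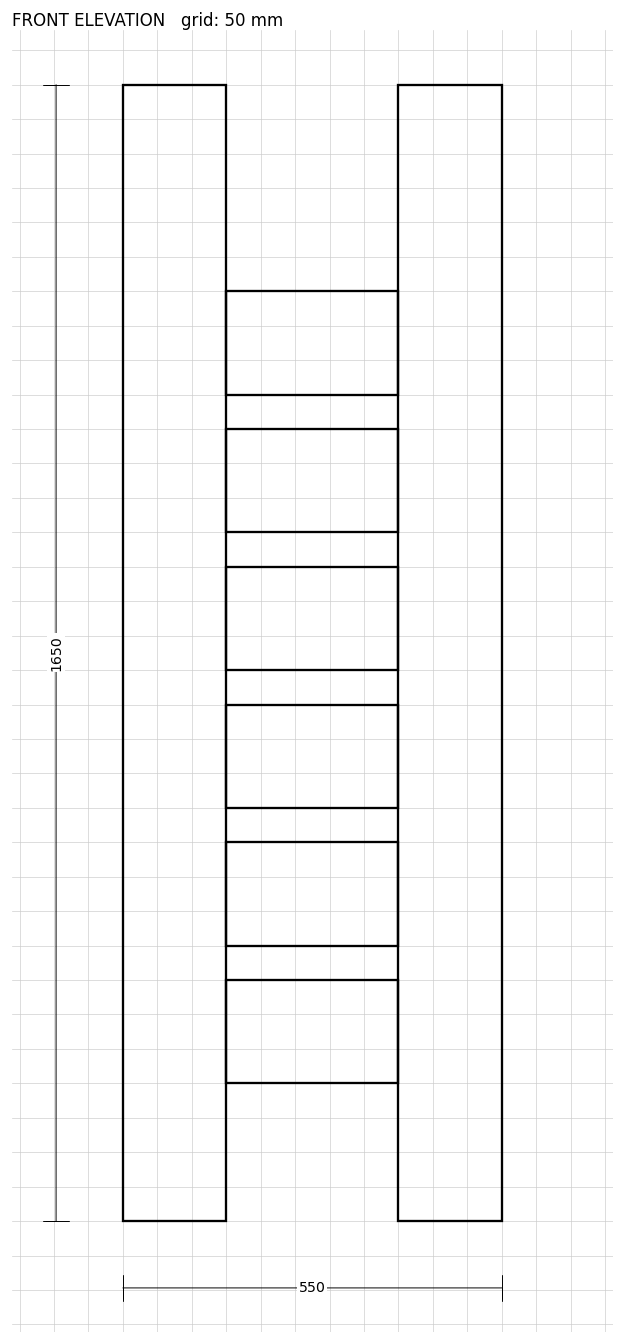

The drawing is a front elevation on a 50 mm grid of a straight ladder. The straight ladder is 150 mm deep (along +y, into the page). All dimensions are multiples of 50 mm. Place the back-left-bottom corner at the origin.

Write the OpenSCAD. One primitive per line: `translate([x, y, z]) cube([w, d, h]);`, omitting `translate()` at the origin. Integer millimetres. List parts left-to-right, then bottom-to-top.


cube([150, 150, 1650]);
translate([150, 0, 200]) cube([250, 150, 150]);
translate([150, 0, 400]) cube([250, 150, 150]);
translate([150, 0, 600]) cube([250, 150, 150]);
translate([150, 0, 800]) cube([250, 150, 150]);
translate([150, 0, 1000]) cube([250, 150, 150]);
translate([150, 0, 1200]) cube([250, 150, 150]);
translate([400, 0, 0]) cube([150, 150, 1650]);
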